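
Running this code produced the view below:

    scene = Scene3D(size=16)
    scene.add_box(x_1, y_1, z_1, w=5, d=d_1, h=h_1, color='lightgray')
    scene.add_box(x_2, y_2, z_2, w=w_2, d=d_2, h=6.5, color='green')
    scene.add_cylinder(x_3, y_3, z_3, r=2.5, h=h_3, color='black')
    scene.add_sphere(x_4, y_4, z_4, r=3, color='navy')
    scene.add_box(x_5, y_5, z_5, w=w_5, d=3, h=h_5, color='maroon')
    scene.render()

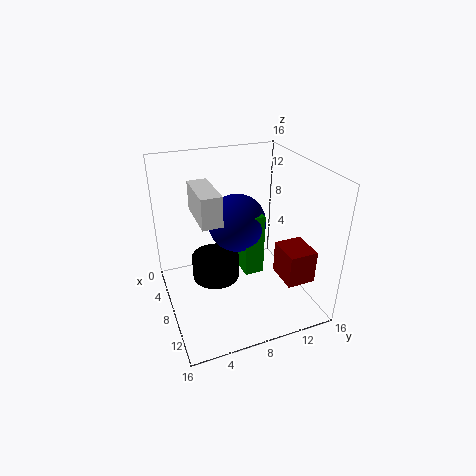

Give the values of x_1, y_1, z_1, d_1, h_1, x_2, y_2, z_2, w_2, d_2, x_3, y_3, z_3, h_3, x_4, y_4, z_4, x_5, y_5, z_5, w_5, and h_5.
x_1 = 7; y_1 = 3; z_1 = 12; d_1 = 2; h_1 = 3; x_2 = 9; y_2 = 7.5; z_2 = 5.5; w_2 = 2.5; d_2 = 2; x_3 = 9; y_3 = 5; z_3 = 4.5; h_3 = 2.5; x_4 = 9; y_4 = 7.5; z_4 = 10.5; x_5 = 11; y_5 = 11; z_5 = 5; w_5 = 3.5; h_5 = 3.5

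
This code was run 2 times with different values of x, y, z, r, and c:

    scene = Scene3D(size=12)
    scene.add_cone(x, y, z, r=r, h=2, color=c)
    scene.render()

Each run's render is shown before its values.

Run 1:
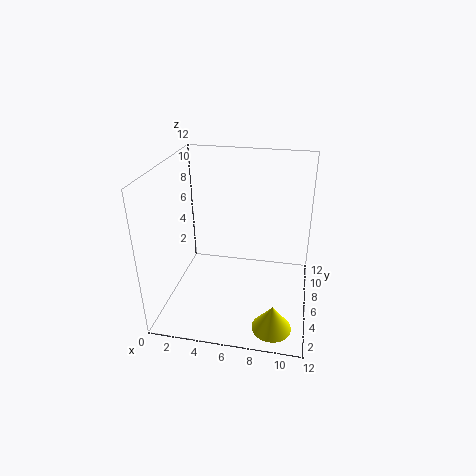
x = 9.5, y = 1.5, z = 1, r = 1.5, c = 'yellow'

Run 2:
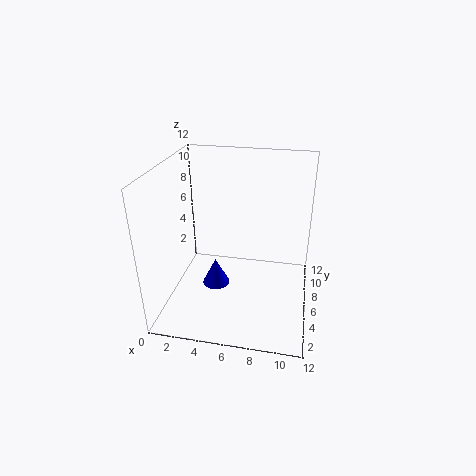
x = 5, y = 2.5, z = 4, r = 1, c = 'blue'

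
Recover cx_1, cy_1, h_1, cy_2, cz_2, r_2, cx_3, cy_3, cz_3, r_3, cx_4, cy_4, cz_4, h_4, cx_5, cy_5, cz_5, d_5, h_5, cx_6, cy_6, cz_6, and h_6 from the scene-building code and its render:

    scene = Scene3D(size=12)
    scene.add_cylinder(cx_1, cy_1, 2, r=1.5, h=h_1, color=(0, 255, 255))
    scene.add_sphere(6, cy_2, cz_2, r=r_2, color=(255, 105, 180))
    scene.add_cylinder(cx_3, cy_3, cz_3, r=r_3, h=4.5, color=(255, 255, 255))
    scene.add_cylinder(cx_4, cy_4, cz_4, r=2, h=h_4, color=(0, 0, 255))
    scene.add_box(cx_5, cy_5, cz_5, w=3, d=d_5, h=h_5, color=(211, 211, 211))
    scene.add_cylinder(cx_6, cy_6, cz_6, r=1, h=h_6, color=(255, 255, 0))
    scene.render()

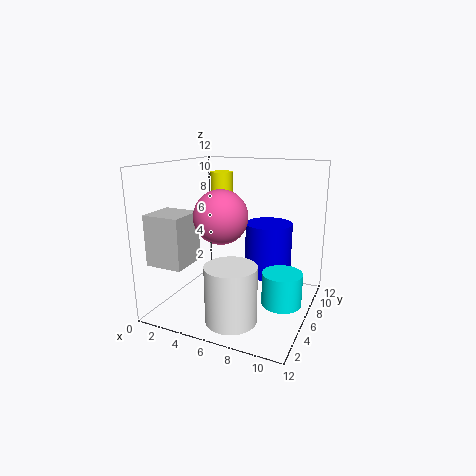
cx_1 = 10.5; cy_1 = 4; h_1 = 2.5; cy_2 = 3; cz_2 = 8.5; r_2 = 2; cx_3 = 7; cy_3 = 2.5; cz_3 = 0.5; r_3 = 2; cx_4 = 8; cy_4 = 8; cz_4 = 2.5; h_4 = 4.5; cx_5 = 0.5; cy_5 = 1; cz_5 = 4.5; d_5 = 3; h_5 = 4; cx_6 = 3; cy_6 = 9; cz_6 = 7; h_6 = 4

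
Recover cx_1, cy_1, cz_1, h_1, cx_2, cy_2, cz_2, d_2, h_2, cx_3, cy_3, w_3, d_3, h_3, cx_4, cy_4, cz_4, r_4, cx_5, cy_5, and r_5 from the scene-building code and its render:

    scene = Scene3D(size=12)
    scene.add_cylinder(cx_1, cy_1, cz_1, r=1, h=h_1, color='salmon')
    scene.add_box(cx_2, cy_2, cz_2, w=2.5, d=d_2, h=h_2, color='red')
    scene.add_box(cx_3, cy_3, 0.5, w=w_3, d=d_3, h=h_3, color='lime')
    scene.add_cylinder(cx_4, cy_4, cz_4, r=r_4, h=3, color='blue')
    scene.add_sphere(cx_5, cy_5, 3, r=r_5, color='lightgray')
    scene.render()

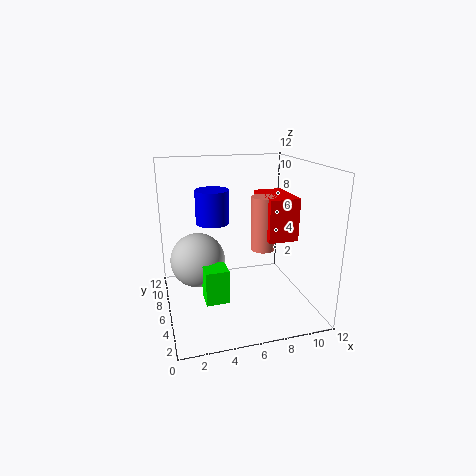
cx_1 = 8
cy_1 = 5.5
cz_1 = 5
h_1 = 4.5
cx_2 = 8
cy_2 = 4
cz_2 = 6
d_2 = 4
h_2 = 3.5
cx_3 = 3
cy_3 = 5
w_3 = 2
d_3 = 2
h_3 = 3
cx_4 = 4.5
cy_4 = 9
cz_4 = 6.5
r_4 = 1.5
cx_5 = 3
cy_5 = 9
r_5 = 2.5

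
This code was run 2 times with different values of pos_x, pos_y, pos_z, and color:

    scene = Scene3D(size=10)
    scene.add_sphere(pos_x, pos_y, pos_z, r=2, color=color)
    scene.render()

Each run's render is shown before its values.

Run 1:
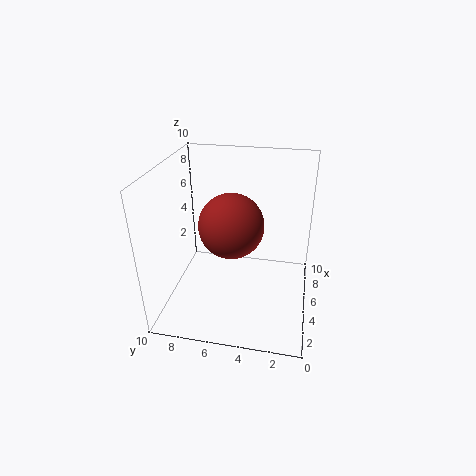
pos_x = 3
pos_y = 5
pos_z = 7
color = 'brown'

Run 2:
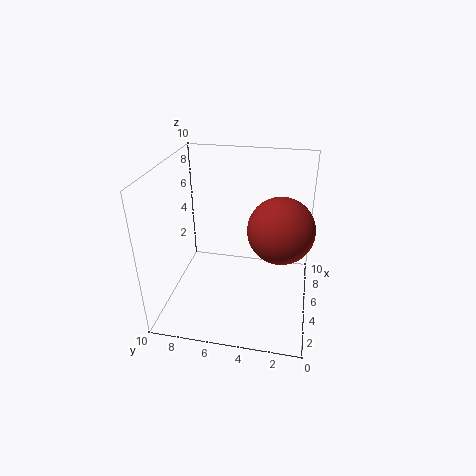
pos_x = 3
pos_y = 2
pos_z = 7
color = 'brown'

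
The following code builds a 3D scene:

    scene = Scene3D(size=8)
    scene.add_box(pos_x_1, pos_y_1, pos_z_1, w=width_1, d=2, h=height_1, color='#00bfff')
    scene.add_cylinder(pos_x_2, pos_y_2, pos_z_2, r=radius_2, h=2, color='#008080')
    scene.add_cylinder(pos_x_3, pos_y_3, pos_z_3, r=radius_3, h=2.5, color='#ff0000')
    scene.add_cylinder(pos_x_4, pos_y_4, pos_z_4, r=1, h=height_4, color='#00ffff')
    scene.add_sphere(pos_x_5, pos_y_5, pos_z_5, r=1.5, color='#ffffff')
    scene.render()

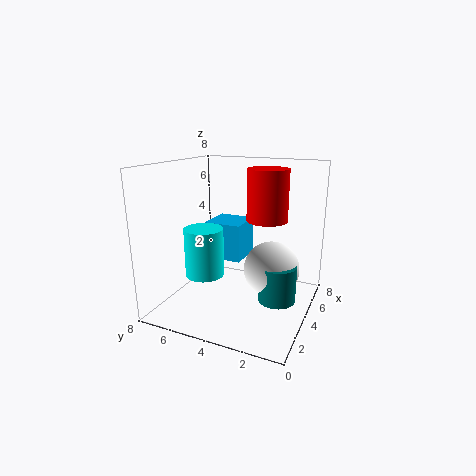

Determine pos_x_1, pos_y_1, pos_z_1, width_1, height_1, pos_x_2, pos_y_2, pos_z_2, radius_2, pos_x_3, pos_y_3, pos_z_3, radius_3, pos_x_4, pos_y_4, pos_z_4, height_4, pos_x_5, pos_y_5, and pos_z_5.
pos_x_1 = 3
pos_y_1 = 3.5
pos_z_1 = 3
width_1 = 2
height_1 = 2
pos_x_2 = 3.5
pos_y_2 = 1.5
pos_z_2 = 1
radius_2 = 1
pos_x_3 = 3
pos_y_3 = 2
pos_z_3 = 5.5
radius_3 = 1
pos_x_4 = 2
pos_y_4 = 5
pos_z_4 = 2.5
height_4 = 2.5
pos_x_5 = 4
pos_y_5 = 2
pos_z_5 = 2.5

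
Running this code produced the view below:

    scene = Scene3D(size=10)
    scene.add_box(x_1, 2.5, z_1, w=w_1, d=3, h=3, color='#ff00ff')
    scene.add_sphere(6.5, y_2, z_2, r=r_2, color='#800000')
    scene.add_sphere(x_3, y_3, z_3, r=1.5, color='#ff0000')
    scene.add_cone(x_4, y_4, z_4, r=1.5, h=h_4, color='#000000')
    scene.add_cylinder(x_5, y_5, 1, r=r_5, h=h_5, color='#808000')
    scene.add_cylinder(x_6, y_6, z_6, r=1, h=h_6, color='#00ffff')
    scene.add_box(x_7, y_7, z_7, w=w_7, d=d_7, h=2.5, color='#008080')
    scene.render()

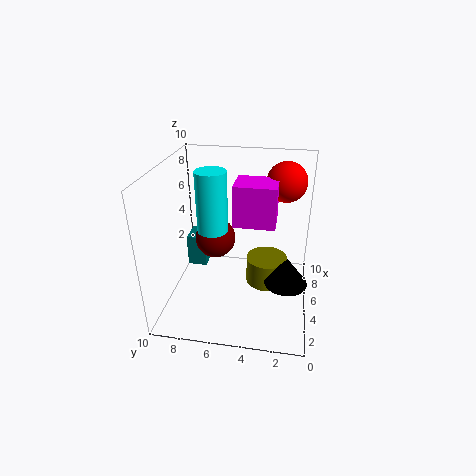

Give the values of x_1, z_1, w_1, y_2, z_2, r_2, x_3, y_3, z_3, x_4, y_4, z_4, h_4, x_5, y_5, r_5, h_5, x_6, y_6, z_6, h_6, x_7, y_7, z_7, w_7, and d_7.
x_1 = 5.5, z_1 = 5.5, w_1 = 2.5, y_2 = 7, z_2 = 4, r_2 = 1.5, x_3 = 8.5, y_3 = 2, z_3 = 8, x_4 = 4.5, y_4 = 1.5, z_4 = 2, h_4 = 2, x_5 = 6, y_5 = 3, r_5 = 1.5, h_5 = 2, x_6 = 4, y_6 = 6.5, z_6 = 6, h_6 = 4, x_7 = 7, y_7 = 8, z_7 = 1, w_7 = 2, d_7 = 1.5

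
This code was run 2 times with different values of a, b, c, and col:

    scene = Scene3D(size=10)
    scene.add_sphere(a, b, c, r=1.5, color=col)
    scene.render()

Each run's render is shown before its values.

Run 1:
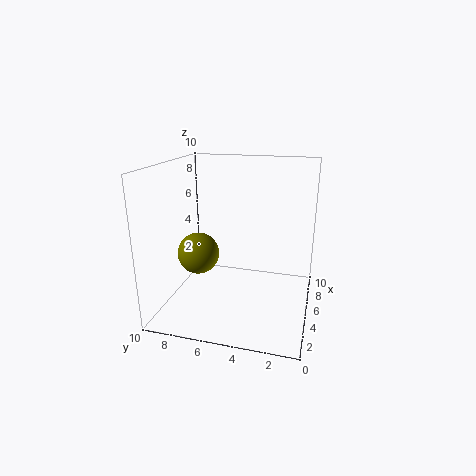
a = 5
b = 8
c = 3.5
col = 'olive'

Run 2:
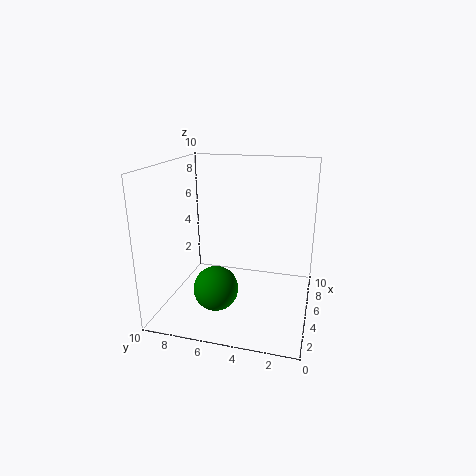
a = 3
b = 6
c = 2
col = 'green'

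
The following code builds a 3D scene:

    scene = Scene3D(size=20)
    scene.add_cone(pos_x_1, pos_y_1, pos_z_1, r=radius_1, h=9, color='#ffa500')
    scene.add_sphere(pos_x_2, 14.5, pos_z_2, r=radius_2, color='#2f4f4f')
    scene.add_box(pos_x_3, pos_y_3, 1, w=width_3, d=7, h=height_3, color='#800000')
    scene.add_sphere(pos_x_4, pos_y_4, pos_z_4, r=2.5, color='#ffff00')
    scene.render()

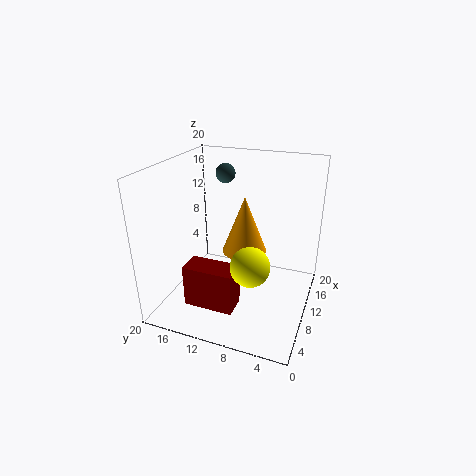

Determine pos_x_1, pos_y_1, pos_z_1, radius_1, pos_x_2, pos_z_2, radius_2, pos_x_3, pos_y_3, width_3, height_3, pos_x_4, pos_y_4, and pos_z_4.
pos_x_1 = 15.5; pos_y_1 = 11; pos_z_1 = 5; radius_1 = 3.5; pos_x_2 = 16.5; pos_z_2 = 17; radius_2 = 1.5; pos_x_3 = 4.5; pos_y_3 = 9; width_3 = 3.5; height_3 = 6; pos_x_4 = 5; pos_y_4 = 6.5; pos_z_4 = 9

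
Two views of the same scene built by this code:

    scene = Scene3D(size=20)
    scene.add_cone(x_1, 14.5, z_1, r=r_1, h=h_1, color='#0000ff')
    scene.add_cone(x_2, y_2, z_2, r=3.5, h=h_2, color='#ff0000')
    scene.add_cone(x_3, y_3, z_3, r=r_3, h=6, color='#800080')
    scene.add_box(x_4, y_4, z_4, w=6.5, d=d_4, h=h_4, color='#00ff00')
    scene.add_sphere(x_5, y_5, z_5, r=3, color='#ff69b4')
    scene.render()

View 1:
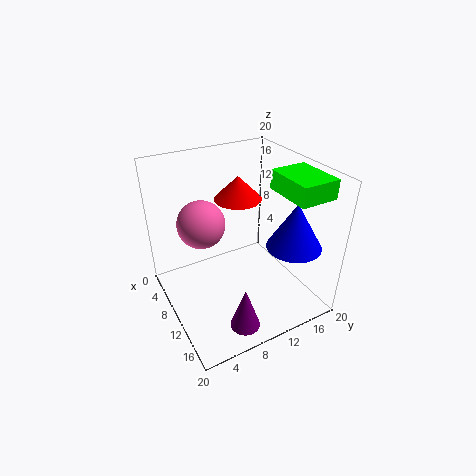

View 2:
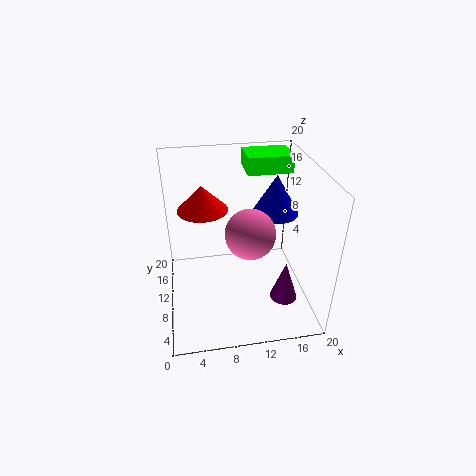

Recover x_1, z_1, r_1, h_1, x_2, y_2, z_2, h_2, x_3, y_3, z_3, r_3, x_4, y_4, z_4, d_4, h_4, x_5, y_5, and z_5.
x_1 = 16.5
z_1 = 11
r_1 = 3.5
h_1 = 6
x_2 = 5.5
y_2 = 12.5
z_2 = 13.5
h_2 = 3.5
x_3 = 16.5
y_3 = 7.5
z_3 = 0.5
r_3 = 2
x_4 = 12
y_4 = 13.5
z_4 = 17.5
d_4 = 5
h_4 = 2.5
x_5 = 10.5
y_5 = 4.5
z_5 = 14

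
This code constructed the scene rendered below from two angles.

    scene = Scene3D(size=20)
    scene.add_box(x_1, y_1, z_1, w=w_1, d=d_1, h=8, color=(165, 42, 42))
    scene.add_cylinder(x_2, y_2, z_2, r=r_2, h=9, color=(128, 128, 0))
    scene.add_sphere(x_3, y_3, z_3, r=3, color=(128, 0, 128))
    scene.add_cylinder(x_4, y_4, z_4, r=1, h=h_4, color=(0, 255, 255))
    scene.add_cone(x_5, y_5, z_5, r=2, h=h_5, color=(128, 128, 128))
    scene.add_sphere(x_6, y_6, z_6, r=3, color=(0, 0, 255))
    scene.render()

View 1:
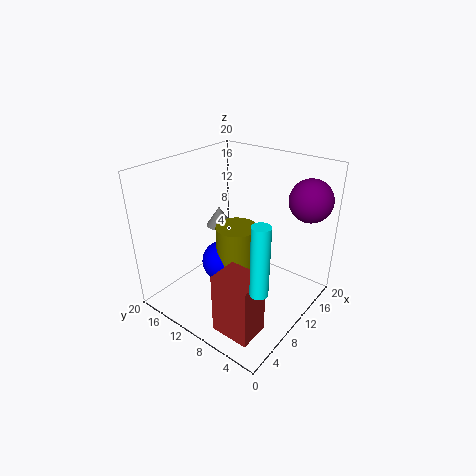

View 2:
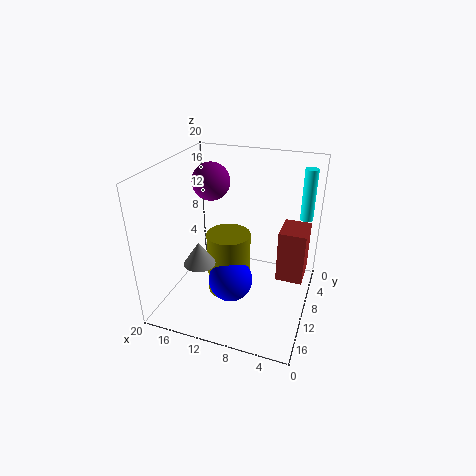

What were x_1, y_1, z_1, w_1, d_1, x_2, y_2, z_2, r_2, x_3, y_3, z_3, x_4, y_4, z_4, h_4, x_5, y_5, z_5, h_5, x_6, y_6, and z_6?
x_1 = 1, y_1 = 2, z_1 = 2, w_1 = 4, d_1 = 5, x_2 = 11, y_2 = 11, z_2 = 2, r_2 = 3, x_3 = 17, y_3 = 3, z_3 = 15, x_4 = 2, y_4 = 1, z_4 = 10, h_4 = 8, x_5 = 13, y_5 = 16, z_5 = 9, h_5 = 3, x_6 = 10, y_6 = 13, z_6 = 5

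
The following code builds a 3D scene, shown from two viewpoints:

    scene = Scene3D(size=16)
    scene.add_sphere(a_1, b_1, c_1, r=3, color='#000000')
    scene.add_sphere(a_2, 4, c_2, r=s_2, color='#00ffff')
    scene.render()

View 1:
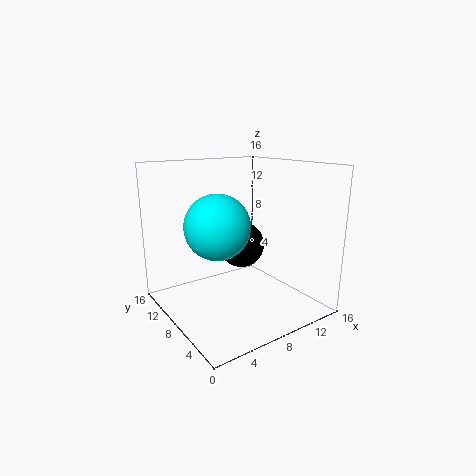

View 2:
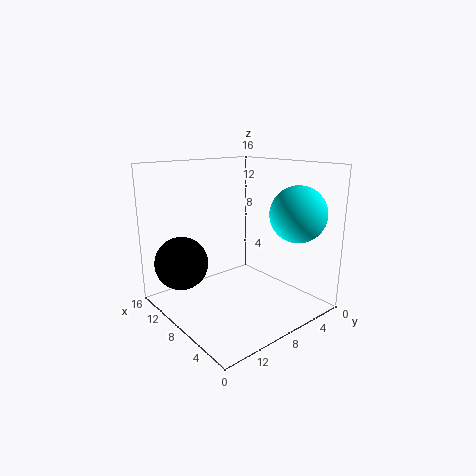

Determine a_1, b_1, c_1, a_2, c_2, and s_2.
a_1 = 12
b_1 = 13
c_1 = 5
a_2 = 3
c_2 = 11
s_2 = 3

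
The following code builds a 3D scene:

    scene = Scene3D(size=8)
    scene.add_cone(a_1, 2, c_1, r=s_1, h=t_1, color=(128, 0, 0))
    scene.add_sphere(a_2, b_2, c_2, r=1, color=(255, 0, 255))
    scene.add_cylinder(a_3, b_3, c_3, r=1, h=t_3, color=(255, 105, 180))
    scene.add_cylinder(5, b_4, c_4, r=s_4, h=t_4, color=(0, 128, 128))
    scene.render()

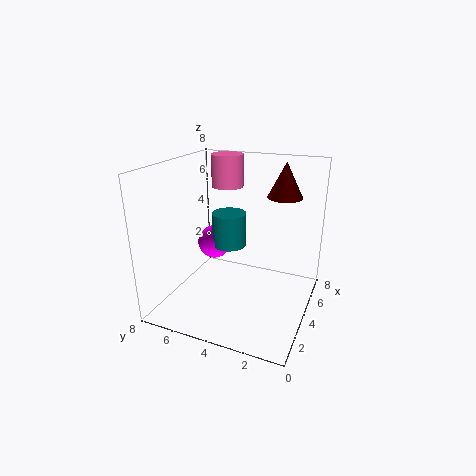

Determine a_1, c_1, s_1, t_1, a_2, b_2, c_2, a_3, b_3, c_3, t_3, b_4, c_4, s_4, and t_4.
a_1 = 6
c_1 = 6
s_1 = 1
t_1 = 2
a_2 = 5
b_2 = 6
c_2 = 3
a_3 = 7
b_3 = 6
c_3 = 6
t_3 = 2
b_4 = 5
c_4 = 3
s_4 = 1
t_4 = 2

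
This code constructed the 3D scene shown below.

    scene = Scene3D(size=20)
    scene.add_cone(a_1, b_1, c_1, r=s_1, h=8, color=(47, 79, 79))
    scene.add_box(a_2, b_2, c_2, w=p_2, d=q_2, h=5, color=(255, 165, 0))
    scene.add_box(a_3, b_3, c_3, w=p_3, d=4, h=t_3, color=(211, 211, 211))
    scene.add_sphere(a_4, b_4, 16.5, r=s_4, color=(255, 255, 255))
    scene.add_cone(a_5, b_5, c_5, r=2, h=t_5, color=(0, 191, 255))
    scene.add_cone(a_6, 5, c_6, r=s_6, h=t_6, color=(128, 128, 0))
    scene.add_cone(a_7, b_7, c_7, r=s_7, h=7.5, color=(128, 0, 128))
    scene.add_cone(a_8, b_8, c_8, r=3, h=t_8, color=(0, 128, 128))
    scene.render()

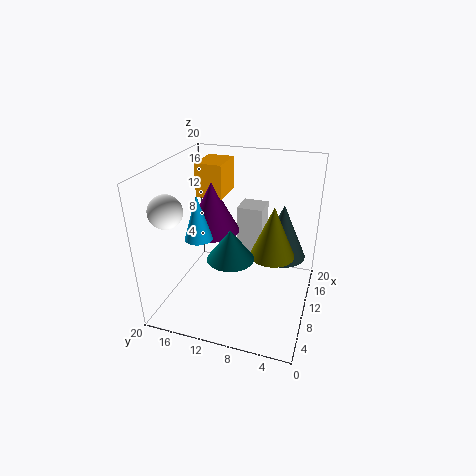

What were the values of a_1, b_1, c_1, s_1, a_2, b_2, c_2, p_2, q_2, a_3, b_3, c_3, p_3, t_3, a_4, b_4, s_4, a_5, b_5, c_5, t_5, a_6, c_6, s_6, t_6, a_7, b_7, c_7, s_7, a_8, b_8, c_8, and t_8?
a_1 = 14; b_1 = 4.5; c_1 = 6; s_1 = 3.5; a_2 = 13; b_2 = 13.5; c_2 = 14; p_2 = 5.5; q_2 = 4; a_3 = 15.5; b_3 = 8; c_3 = 3; p_3 = 4; t_3 = 9; a_4 = 2; b_4 = 16; s_4 = 2; a_5 = 9; b_5 = 15.5; c_5 = 9.5; t_5 = 6.5; a_6 = 9.5; c_6 = 8.5; s_6 = 3; t_6 = 7; a_7 = 13; b_7 = 15; c_7 = 9; s_7 = 4; a_8 = 5.5; b_8 = 9.5; c_8 = 9.5; t_8 = 4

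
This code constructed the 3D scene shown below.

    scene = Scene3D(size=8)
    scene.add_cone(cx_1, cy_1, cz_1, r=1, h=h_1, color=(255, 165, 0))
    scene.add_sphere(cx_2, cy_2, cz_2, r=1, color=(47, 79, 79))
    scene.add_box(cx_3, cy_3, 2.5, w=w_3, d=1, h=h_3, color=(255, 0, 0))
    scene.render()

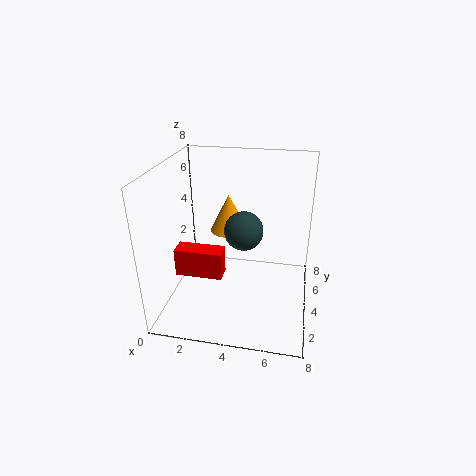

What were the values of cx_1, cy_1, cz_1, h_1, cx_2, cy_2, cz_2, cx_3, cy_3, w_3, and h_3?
cx_1 = 3.5; cy_1 = 4; cz_1 = 4.5; h_1 = 2; cx_2 = 4.5; cy_2 = 3; cz_2 = 5; cx_3 = 1; cy_3 = 2; w_3 = 2.5; h_3 = 1.5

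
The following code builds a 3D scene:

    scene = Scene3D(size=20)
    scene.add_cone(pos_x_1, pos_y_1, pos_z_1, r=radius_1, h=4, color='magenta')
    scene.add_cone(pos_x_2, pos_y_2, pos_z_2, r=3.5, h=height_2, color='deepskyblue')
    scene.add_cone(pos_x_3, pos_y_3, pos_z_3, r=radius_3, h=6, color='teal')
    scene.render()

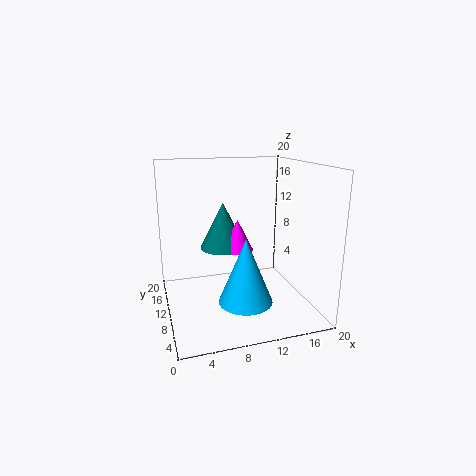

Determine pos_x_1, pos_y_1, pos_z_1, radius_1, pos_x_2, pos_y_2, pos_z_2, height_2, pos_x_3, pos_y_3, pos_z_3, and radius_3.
pos_x_1 = 9, pos_y_1 = 7, pos_z_1 = 9.5, radius_1 = 2, pos_x_2 = 9.5, pos_y_2 = 5, pos_z_2 = 3, height_2 = 8.5, pos_x_3 = 7.5, pos_y_3 = 8.5, pos_z_3 = 9.5, radius_3 = 3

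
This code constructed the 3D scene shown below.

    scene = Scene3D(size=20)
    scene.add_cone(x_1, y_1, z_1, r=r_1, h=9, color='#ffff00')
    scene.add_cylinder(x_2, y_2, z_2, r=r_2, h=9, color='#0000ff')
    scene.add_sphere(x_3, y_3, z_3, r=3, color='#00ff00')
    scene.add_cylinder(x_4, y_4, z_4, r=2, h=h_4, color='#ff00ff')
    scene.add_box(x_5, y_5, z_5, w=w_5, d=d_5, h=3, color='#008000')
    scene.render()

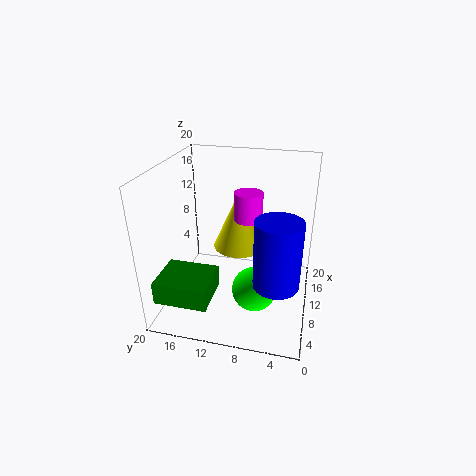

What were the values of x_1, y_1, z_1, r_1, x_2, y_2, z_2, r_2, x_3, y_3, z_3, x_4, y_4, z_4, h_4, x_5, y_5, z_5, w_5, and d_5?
x_1 = 15; y_1 = 11; z_1 = 6; r_1 = 4; x_2 = 6; y_2 = 4; z_2 = 6; r_2 = 3; x_3 = 7; y_3 = 7; z_3 = 4; x_4 = 12; y_4 = 9; z_4 = 12; h_4 = 4; x_5 = 1; y_5 = 12; z_5 = 4; w_5 = 6; d_5 = 7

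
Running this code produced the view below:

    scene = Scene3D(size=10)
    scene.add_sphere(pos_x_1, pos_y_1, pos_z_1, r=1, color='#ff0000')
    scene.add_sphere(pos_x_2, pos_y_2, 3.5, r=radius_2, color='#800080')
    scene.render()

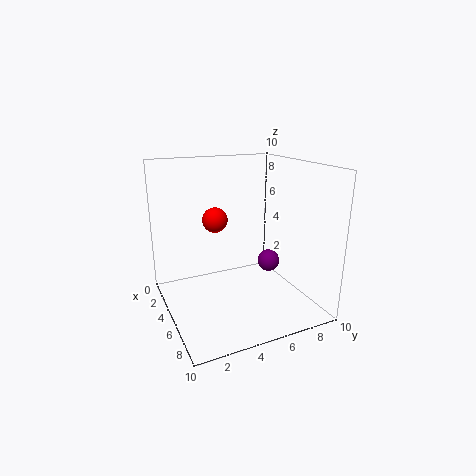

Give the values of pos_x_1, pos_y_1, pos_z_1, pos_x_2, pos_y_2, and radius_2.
pos_x_1 = 1.25, pos_y_1 = 4.75, pos_z_1 = 5.25, pos_x_2 = 6.25, pos_y_2 = 6.75, radius_2 = 0.75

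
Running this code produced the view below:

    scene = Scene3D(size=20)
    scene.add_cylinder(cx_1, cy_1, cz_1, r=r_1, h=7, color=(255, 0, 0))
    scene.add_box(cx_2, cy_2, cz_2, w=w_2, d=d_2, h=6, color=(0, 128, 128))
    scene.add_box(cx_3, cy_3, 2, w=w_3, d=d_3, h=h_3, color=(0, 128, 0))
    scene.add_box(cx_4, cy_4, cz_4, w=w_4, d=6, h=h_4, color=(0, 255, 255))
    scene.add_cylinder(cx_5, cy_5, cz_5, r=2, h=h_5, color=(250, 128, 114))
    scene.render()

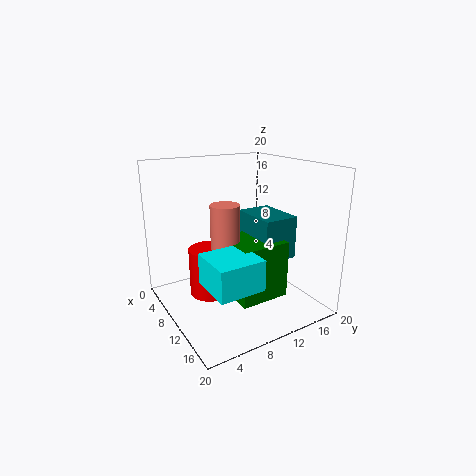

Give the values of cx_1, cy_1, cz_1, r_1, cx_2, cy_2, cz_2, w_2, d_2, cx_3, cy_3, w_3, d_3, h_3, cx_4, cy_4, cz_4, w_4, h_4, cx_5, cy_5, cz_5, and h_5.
cx_1 = 7, cy_1 = 7, cz_1 = 1, r_1 = 3, cx_2 = 7, cy_2 = 12, cz_2 = 7, w_2 = 7, d_2 = 5, cx_3 = 8, cy_3 = 8, w_3 = 7, d_3 = 7, h_3 = 8, cx_4 = 12, cy_4 = 3, cz_4 = 6, w_4 = 6, h_4 = 4, cx_5 = 10, cy_5 = 8, cz_5 = 9, h_5 = 6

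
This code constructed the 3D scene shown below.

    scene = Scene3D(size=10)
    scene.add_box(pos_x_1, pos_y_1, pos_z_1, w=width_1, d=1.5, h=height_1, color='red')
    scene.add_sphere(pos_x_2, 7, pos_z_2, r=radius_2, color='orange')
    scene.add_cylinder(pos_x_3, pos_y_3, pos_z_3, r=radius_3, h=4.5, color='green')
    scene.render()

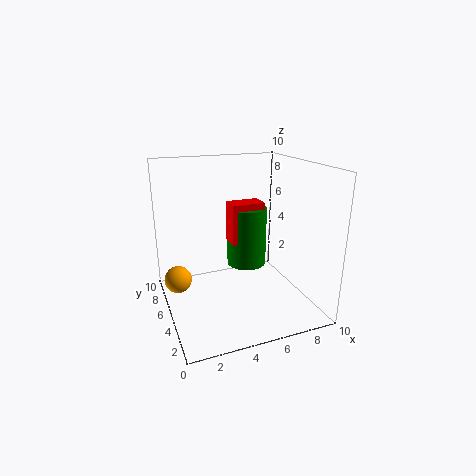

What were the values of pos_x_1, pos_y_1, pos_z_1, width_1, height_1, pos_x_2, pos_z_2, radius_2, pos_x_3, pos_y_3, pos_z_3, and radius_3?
pos_x_1 = 5, pos_y_1 = 6, pos_z_1 = 4, width_1 = 2.5, height_1 = 3, pos_x_2 = 1, pos_z_2 = 1.5, radius_2 = 1, pos_x_3 = 6.5, pos_y_3 = 7, pos_z_3 = 2, radius_3 = 1.5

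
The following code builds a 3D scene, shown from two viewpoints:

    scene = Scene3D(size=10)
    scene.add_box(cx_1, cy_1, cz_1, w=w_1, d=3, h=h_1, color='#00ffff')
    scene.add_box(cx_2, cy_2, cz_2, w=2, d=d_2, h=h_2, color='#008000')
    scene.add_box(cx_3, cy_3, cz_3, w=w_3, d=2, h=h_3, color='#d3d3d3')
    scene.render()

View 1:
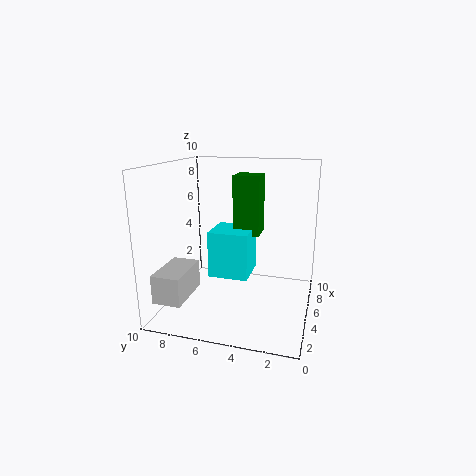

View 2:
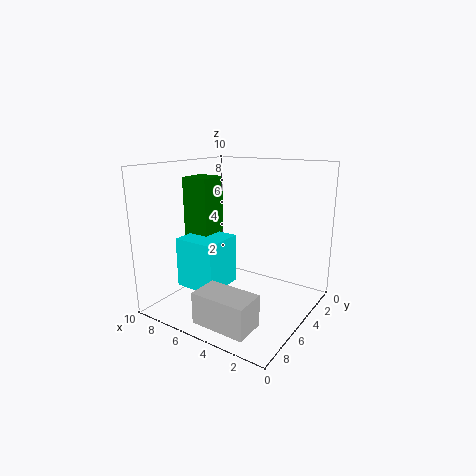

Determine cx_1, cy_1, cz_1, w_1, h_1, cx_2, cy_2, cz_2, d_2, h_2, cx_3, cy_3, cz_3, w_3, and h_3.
cx_1 = 5.5, cy_1 = 4.5, cz_1 = 1.5, w_1 = 3, h_1 = 3.5, cx_2 = 7, cy_2 = 4, cz_2 = 4.5, d_2 = 2, h_2 = 4.5, cx_3 = 1.5, cy_3 = 8, cz_3 = 1, w_3 = 3.5, h_3 = 2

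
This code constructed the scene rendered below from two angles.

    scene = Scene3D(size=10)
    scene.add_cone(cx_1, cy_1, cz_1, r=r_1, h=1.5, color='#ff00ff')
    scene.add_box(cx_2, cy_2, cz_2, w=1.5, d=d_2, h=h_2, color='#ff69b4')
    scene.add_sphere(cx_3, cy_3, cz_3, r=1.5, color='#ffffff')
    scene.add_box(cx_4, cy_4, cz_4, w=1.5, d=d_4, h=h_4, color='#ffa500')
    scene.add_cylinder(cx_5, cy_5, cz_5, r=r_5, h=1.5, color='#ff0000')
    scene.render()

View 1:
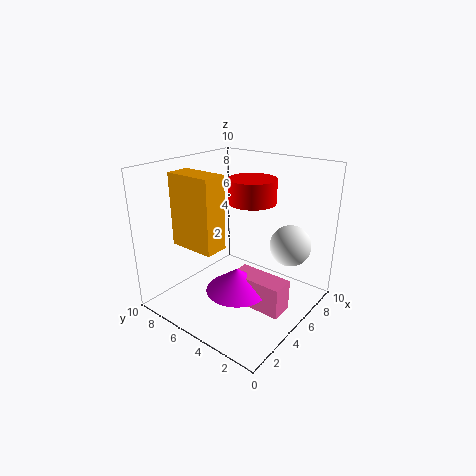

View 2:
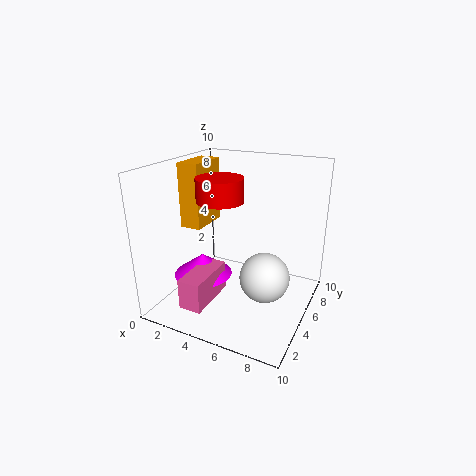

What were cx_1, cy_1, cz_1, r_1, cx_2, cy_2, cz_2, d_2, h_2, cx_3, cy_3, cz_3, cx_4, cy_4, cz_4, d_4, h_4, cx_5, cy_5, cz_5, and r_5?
cx_1 = 3
cy_1 = 3.5
cz_1 = 2.5
r_1 = 2
cx_2 = 3
cy_2 = 0.5
cz_2 = 1.5
d_2 = 3.5
h_2 = 2
cx_3 = 8
cy_3 = 2.5
cz_3 = 4
cx_4 = 1
cy_4 = 4
cz_4 = 5.5
d_4 = 3
h_4 = 4.5
cx_5 = 4.5
cy_5 = 3.5
cz_5 = 8
r_5 = 1.5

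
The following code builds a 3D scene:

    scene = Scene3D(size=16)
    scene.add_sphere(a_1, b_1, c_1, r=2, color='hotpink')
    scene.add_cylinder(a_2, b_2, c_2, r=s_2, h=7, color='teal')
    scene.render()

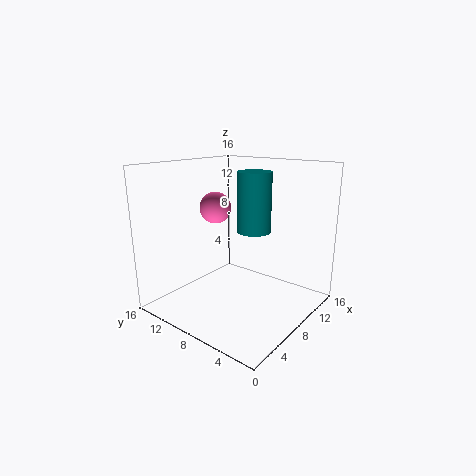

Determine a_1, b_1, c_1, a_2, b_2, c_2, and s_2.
a_1 = 11, b_1 = 14, c_1 = 10, a_2 = 11, b_2 = 8, c_2 = 8, s_2 = 2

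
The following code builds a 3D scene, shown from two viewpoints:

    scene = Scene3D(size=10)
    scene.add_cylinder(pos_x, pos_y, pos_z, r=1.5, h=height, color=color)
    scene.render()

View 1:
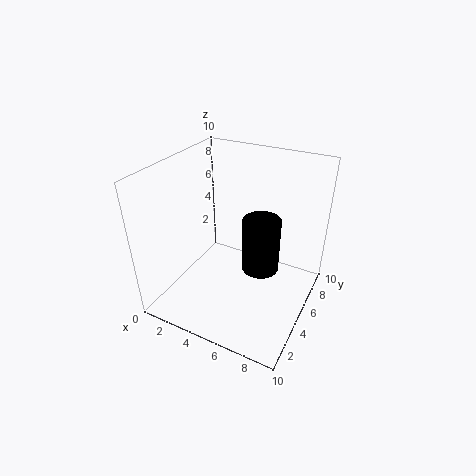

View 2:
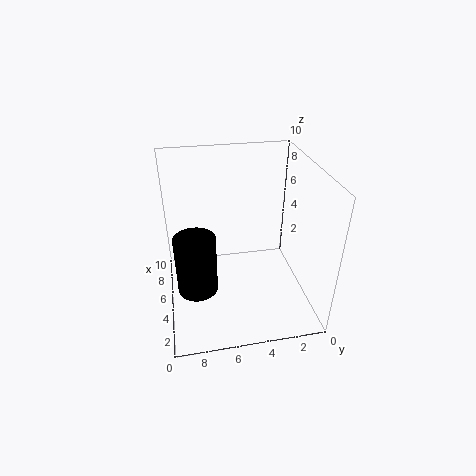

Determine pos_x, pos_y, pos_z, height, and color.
pos_x = 5.5
pos_y = 8
pos_z = 0.5
height = 4.5
color = 'black'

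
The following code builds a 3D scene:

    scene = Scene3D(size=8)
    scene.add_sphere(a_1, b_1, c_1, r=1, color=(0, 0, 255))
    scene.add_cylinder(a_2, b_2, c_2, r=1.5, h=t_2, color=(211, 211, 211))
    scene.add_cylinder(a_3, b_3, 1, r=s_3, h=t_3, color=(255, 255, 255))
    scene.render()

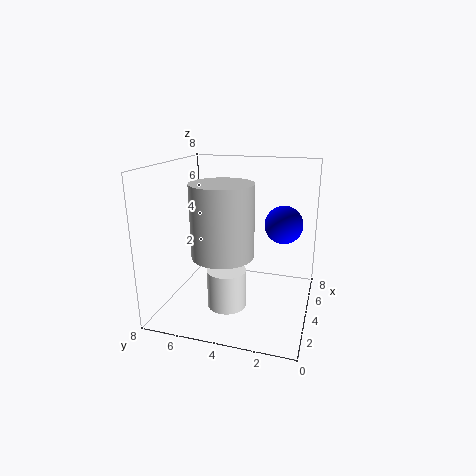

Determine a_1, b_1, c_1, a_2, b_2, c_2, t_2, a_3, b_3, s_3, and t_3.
a_1 = 4
b_1 = 1.5
c_1 = 5
a_2 = 1.5
b_2 = 4
c_2 = 4
t_2 = 3.5
a_3 = 2
b_3 = 4
s_3 = 1
t_3 = 2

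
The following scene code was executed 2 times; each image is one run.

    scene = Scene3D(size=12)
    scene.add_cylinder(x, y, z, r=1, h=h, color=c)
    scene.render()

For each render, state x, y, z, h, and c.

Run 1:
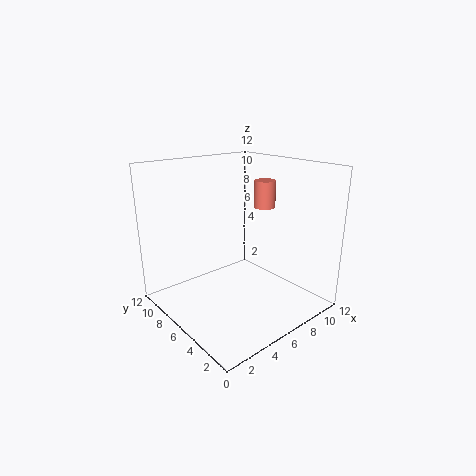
x = 10.5; y = 7.5; z = 7.5; h = 2.5; c = 'salmon'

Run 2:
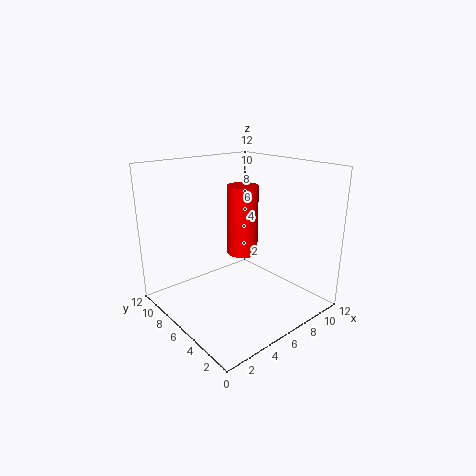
x = 3; y = 2; z = 7; h = 4.5; c = 'red'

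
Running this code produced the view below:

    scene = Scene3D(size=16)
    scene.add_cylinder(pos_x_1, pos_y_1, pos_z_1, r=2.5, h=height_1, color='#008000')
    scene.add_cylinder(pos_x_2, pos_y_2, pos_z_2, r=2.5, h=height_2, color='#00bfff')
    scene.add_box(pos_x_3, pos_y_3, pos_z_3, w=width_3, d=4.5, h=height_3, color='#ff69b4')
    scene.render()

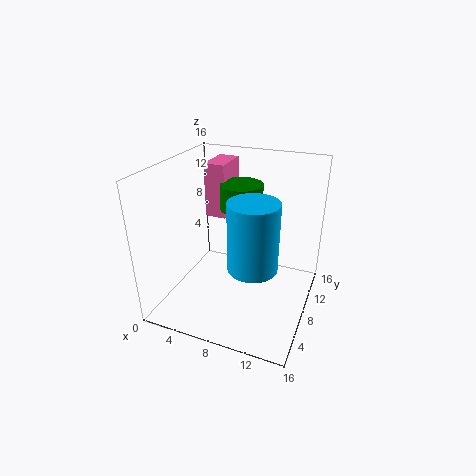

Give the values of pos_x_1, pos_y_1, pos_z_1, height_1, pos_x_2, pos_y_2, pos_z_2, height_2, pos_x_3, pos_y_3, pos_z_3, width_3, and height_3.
pos_x_1 = 7, pos_y_1 = 11.5, pos_z_1 = 10, height_1 = 3, pos_x_2 = 11, pos_y_2 = 4.5, pos_z_2 = 7, height_2 = 7, pos_x_3 = 2.5, pos_y_3 = 11, pos_z_3 = 8.5, width_3 = 2.5, height_3 = 6.5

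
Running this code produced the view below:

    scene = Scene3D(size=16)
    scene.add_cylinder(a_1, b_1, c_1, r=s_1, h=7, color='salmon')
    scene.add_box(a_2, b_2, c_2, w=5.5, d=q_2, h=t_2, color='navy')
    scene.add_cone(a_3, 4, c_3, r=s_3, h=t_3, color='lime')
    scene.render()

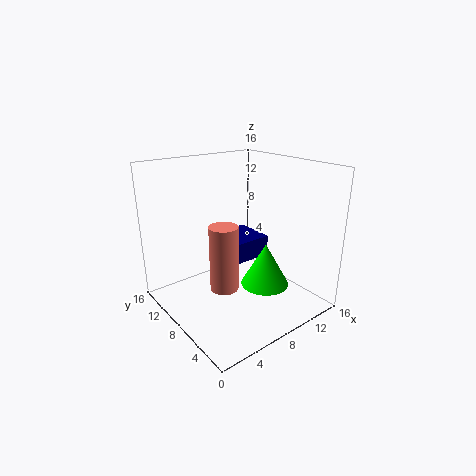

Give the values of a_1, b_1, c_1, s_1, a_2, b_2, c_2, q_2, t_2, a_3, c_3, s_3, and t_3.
a_1 = 5
b_1 = 6.5
c_1 = 3.5
s_1 = 1.5
a_2 = 8
b_2 = 9
c_2 = 4
q_2 = 5
t_2 = 2.5
a_3 = 8.5
c_3 = 4
s_3 = 2.5
t_3 = 4.5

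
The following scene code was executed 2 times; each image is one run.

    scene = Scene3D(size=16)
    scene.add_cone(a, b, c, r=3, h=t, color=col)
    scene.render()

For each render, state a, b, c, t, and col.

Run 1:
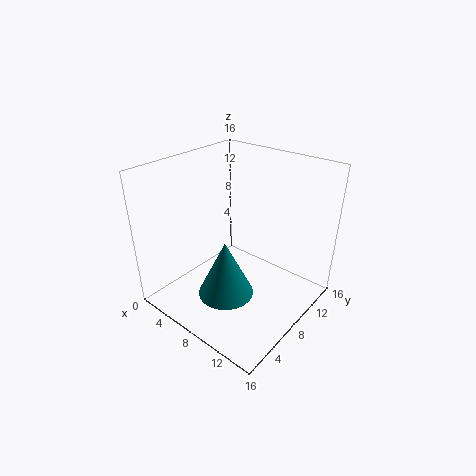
a = 8.75
b = 5
c = 2.75
t = 6.25
col = 'teal'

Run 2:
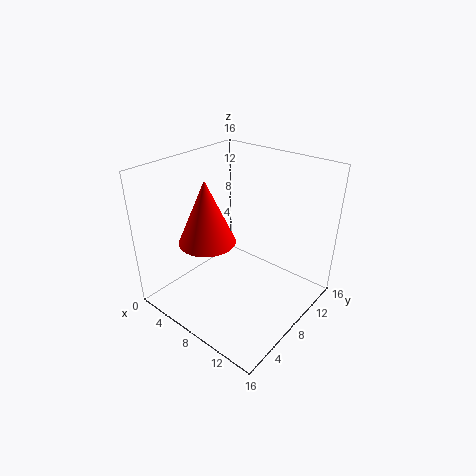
a = 6.5
b = 4.75
c = 8.5
t = 6.75
col = 'red'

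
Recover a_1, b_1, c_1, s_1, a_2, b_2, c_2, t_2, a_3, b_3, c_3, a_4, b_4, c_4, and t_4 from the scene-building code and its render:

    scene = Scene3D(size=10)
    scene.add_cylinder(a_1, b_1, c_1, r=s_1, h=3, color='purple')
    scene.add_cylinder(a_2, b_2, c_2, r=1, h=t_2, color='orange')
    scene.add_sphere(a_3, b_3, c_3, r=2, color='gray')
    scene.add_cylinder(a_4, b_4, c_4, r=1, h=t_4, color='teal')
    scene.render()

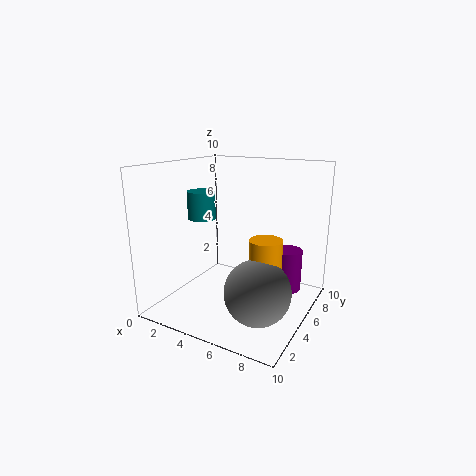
a_1 = 8
b_1 = 7
c_1 = 1
s_1 = 1
a_2 = 8
b_2 = 3
c_2 = 2
t_2 = 4
a_3 = 8
b_3 = 2
c_3 = 3
a_4 = 2
b_4 = 5
c_4 = 6
t_4 = 2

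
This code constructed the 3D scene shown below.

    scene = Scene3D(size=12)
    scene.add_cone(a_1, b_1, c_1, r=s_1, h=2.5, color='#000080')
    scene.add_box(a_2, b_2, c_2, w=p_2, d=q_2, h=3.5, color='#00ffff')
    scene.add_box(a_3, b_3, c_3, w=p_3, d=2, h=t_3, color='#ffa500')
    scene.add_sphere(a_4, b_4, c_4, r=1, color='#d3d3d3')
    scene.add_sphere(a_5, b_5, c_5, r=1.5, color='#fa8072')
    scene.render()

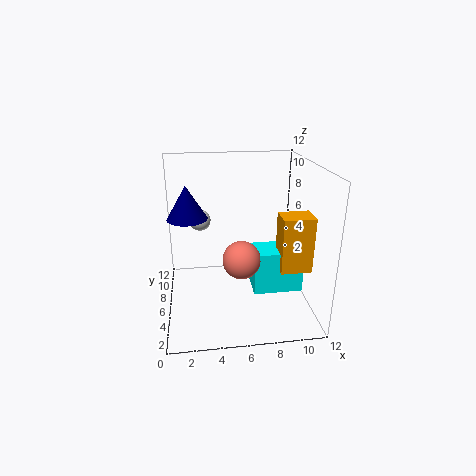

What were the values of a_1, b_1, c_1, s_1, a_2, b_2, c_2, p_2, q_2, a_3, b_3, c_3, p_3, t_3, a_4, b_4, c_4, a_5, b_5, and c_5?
a_1 = 2, b_1 = 4.5, c_1 = 8.5, s_1 = 1.5, a_2 = 7, b_2 = 3.5, c_2 = 2, p_2 = 4, q_2 = 2.5, a_3 = 9, b_3 = 3, c_3 = 4, p_3 = 2.5, t_3 = 4.5, a_4 = 3, b_4 = 10.5, c_4 = 6, a_5 = 6, b_5 = 4, c_5 = 5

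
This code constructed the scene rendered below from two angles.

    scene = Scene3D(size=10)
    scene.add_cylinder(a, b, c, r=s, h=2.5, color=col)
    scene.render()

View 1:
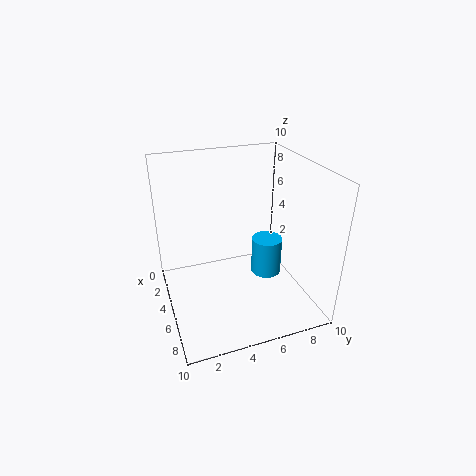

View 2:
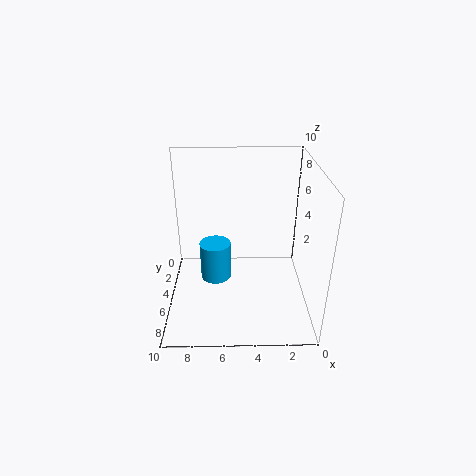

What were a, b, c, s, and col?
a = 6.5, b = 6.5, c = 3, s = 1, col = 'deepskyblue'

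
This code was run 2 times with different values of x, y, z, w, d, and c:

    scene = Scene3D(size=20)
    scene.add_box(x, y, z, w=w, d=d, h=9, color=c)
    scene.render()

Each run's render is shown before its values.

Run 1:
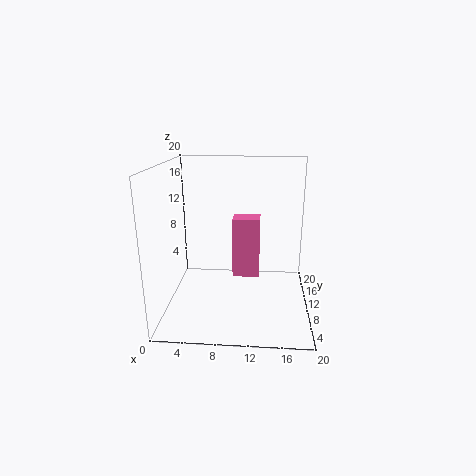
x = 9; y = 12; z = 3; w = 4; d = 3; c = 'hotpink'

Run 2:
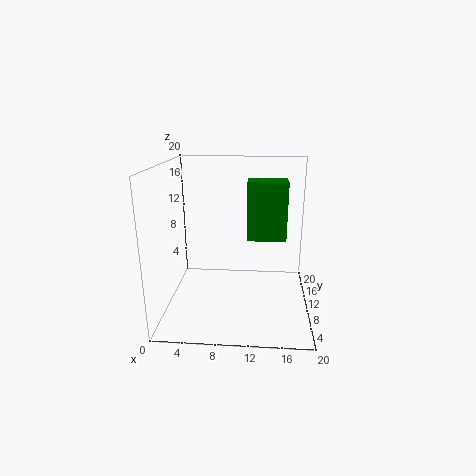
x = 11; y = 14; z = 8; w = 6; d = 4; c = 'green'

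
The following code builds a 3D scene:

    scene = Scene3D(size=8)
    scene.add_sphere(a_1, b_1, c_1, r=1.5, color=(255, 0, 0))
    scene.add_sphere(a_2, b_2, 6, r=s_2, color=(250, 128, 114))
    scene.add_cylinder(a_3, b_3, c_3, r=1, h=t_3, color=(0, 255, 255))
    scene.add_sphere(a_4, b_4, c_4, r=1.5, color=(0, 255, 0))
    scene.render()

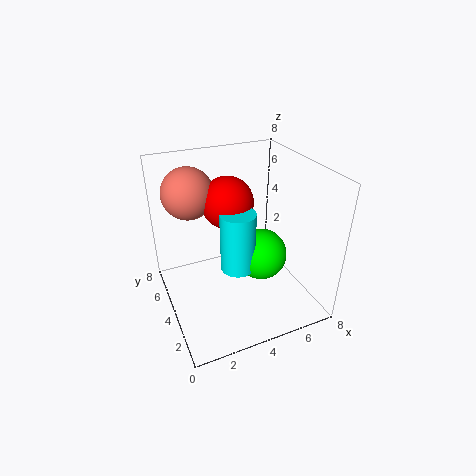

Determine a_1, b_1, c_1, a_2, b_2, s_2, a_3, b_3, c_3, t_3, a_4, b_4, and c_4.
a_1 = 4; b_1 = 5.5; c_1 = 5.5; a_2 = 2; b_2 = 6.5; s_2 = 1.5; a_3 = 4; b_3 = 4; c_3 = 2; t_3 = 3.5; a_4 = 5.5; b_4 = 4; c_4 = 2.5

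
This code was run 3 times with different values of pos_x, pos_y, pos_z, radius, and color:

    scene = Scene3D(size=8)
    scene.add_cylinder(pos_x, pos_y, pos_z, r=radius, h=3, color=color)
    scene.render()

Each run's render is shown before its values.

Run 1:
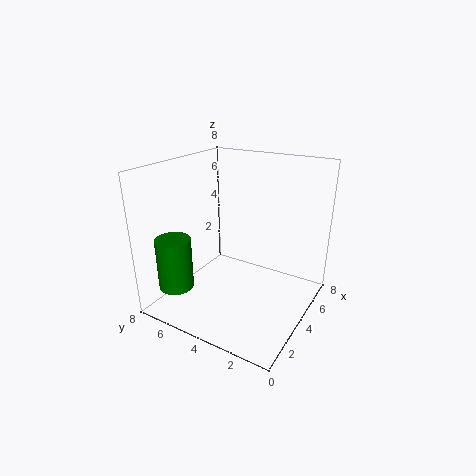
pos_x = 2
pos_y = 7
pos_z = 1
radius = 1
color = 'green'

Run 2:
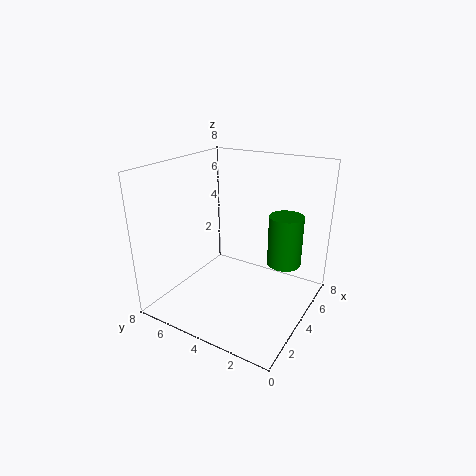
pos_x = 6
pos_y = 2
pos_z = 2
radius = 1
color = 'green'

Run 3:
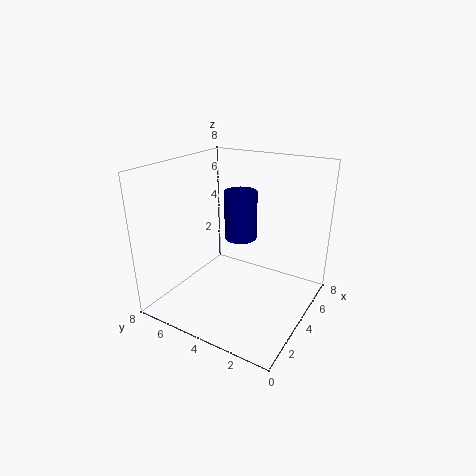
pos_x = 6
pos_y = 5
pos_z = 3
radius = 1
color = 'navy'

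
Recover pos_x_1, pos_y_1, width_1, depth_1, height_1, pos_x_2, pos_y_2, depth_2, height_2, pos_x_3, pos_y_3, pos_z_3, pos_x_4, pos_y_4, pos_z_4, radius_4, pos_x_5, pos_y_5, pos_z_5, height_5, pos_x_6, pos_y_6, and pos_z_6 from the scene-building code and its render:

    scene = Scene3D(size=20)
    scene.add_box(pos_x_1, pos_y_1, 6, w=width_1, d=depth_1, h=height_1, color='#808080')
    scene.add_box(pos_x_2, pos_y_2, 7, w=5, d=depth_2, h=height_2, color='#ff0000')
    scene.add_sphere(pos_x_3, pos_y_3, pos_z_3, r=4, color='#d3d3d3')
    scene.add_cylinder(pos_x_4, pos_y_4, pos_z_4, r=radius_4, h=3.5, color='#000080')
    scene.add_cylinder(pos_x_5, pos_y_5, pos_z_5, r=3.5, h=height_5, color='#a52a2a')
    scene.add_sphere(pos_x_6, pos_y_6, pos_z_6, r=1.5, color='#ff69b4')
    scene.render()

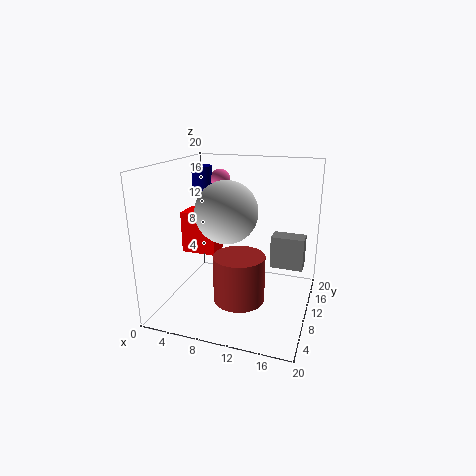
pos_x_1 = 14.5; pos_y_1 = 10.5; width_1 = 4.5; depth_1 = 2.5; height_1 = 4.5; pos_x_2 = 1.5; pos_y_2 = 9.5; depth_2 = 3.5; height_2 = 6; pos_x_3 = 9.5; pos_y_3 = 7; pos_z_3 = 14.5; pos_x_4 = 3; pos_y_4 = 14; pos_z_4 = 15.5; radius_4 = 1.5; pos_x_5 = 11; pos_y_5 = 7.5; pos_z_5 = 2; height_5 = 6.5; pos_x_6 = 5.5; pos_y_6 = 15; pos_z_6 = 17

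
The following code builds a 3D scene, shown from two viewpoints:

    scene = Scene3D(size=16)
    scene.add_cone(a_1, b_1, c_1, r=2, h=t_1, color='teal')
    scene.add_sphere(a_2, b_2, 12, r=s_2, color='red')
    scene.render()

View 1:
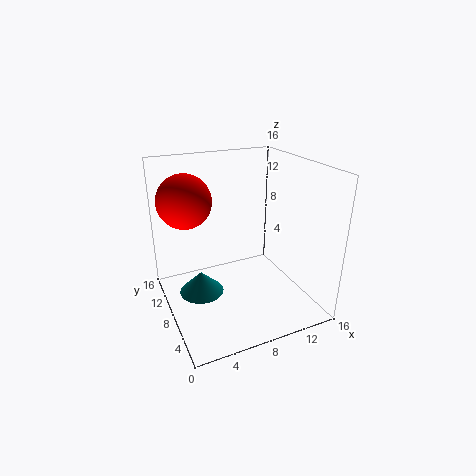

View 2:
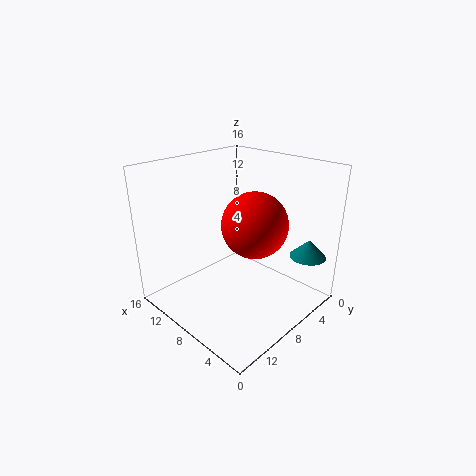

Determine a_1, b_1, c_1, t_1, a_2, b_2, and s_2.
a_1 = 2; b_1 = 3; c_1 = 6; t_1 = 2; a_2 = 3; b_2 = 11; s_2 = 3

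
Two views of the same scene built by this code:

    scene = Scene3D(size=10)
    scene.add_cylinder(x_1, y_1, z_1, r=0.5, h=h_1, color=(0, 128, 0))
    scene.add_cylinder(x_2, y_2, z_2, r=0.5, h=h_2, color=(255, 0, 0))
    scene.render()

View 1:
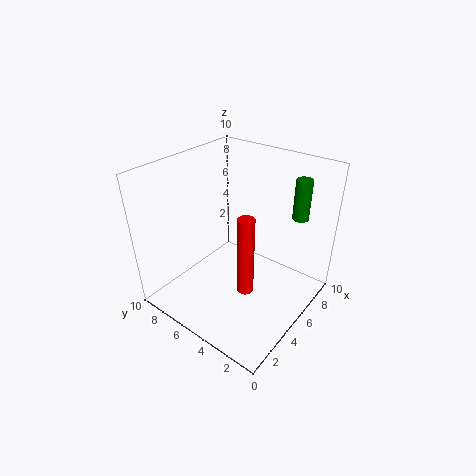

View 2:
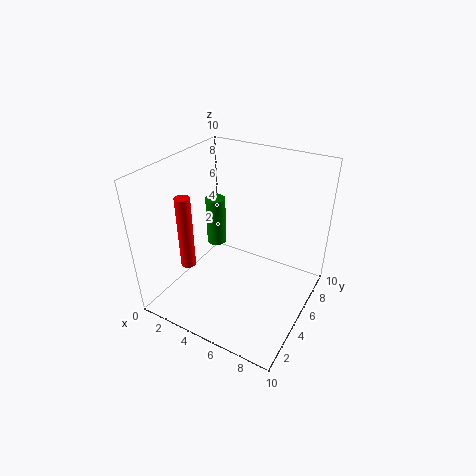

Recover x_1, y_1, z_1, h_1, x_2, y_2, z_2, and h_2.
x_1 = 6; y_1 = 1; z_1 = 7.5; h_1 = 2.5; x_2 = 2.5; y_2 = 2.5; z_2 = 3.5; h_2 = 5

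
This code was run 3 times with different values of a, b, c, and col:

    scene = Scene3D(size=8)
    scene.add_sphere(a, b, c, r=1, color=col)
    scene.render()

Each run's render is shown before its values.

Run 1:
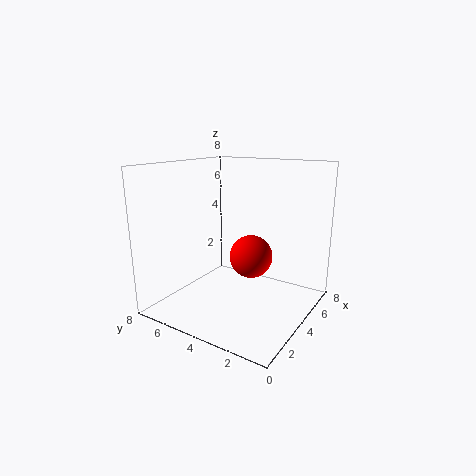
a = 2
b = 2
c = 4
col = 'red'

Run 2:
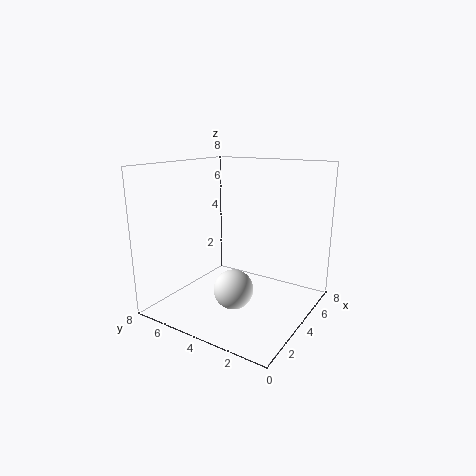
a = 2
b = 3
c = 2
col = 'white'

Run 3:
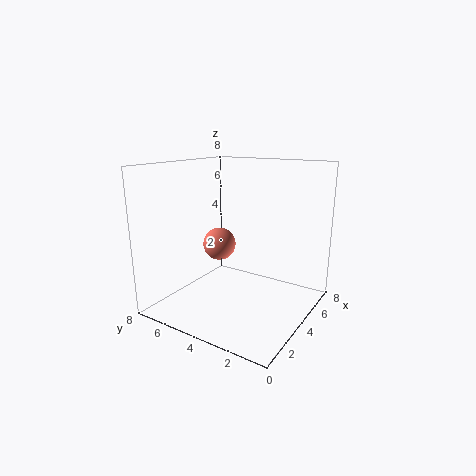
a = 5
b = 6
c = 3
col = 'salmon'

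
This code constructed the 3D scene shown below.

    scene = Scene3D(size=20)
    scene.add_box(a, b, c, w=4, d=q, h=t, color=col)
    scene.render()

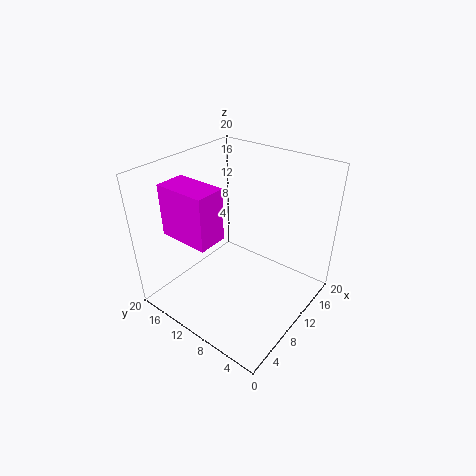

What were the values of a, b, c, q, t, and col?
a = 3
b = 10
c = 11.5
q = 7
t = 7
col = 'magenta'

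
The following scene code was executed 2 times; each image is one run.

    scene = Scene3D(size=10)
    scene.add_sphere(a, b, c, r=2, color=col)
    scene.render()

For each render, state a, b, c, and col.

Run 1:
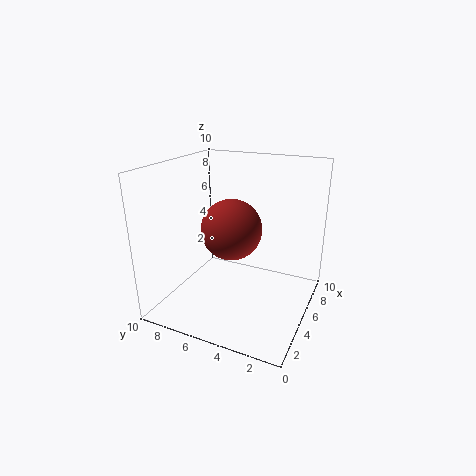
a = 4; b = 5; c = 6; col = 'brown'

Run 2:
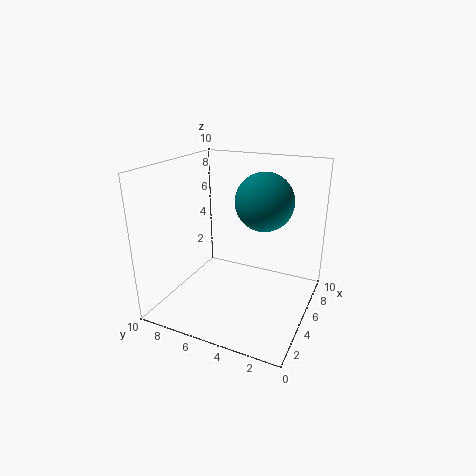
a = 6; b = 3.5; c = 7.5; col = 'teal'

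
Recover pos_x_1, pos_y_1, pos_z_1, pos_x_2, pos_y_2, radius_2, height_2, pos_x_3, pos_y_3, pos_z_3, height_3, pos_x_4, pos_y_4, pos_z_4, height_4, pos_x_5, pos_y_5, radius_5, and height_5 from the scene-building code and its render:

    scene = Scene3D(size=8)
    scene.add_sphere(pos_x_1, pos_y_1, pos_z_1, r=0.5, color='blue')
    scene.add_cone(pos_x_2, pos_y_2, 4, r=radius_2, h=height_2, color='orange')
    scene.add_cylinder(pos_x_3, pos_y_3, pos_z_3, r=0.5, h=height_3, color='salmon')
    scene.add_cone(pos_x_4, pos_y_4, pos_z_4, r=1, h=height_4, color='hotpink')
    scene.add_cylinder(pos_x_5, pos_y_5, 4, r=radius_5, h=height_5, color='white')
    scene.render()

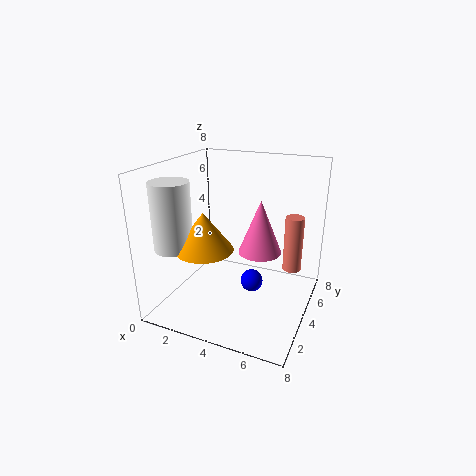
pos_x_1 = 6; pos_y_1 = 1; pos_z_1 = 3.5; pos_x_2 = 3; pos_y_2 = 2; radius_2 = 1.5; height_2 = 2; pos_x_3 = 7; pos_y_3 = 4.5; pos_z_3 = 2.5; height_3 = 3; pos_x_4 = 6; pos_y_4 = 2; pos_z_4 = 4.5; height_4 = 2.5; pos_x_5 = 1.5; pos_y_5 = 1.5; radius_5 = 1; height_5 = 3.5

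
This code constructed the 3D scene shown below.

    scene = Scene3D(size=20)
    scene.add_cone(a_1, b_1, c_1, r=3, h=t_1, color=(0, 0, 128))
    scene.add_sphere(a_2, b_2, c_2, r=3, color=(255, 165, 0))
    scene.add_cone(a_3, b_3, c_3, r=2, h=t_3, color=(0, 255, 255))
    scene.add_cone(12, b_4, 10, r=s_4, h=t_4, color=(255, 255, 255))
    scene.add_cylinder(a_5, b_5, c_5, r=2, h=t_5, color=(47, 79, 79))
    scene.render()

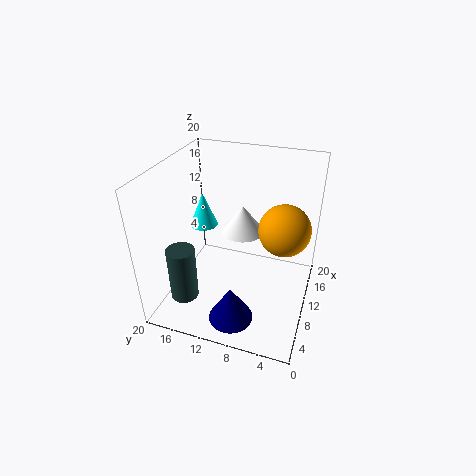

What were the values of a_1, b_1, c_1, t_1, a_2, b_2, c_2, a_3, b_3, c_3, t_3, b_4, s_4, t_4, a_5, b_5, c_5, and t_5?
a_1 = 4, b_1 = 9, c_1 = 1, t_1 = 5, a_2 = 6, b_2 = 3, c_2 = 15, a_3 = 12, b_3 = 16, c_3 = 10, t_3 = 5, b_4 = 10, s_4 = 3, t_4 = 4, a_5 = 6, b_5 = 17, c_5 = 1, t_5 = 8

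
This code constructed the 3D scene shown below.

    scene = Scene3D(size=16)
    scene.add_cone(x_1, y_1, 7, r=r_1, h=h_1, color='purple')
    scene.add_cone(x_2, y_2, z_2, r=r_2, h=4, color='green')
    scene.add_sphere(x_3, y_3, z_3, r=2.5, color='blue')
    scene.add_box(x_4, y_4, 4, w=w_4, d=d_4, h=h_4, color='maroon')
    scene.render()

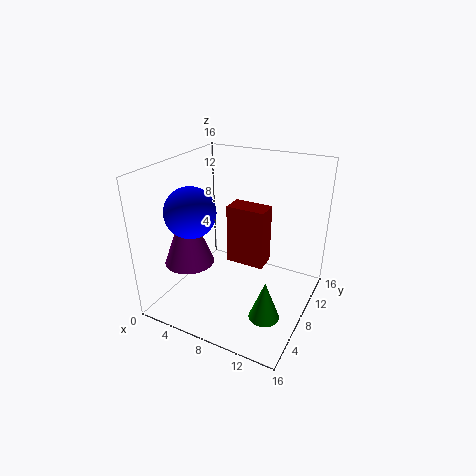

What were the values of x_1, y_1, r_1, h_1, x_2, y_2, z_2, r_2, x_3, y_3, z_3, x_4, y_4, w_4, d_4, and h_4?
x_1 = 5, y_1 = 3, r_1 = 2.5, h_1 = 6.5, x_2 = 13.5, y_2 = 3, z_2 = 3, r_2 = 1.5, x_3 = 5.5, y_3 = 3, z_3 = 12.5, x_4 = 6, y_4 = 9, w_4 = 4.5, d_4 = 2.5, h_4 = 7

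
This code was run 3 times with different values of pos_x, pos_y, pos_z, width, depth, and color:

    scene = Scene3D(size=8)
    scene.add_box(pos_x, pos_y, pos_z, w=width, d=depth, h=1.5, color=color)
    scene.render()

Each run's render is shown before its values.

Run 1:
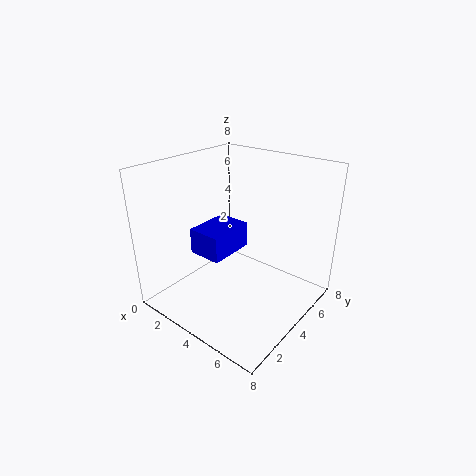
pos_x = 1.5
pos_y = 2.75
pos_z = 2.75
width = 2
depth = 2.75
color = 'blue'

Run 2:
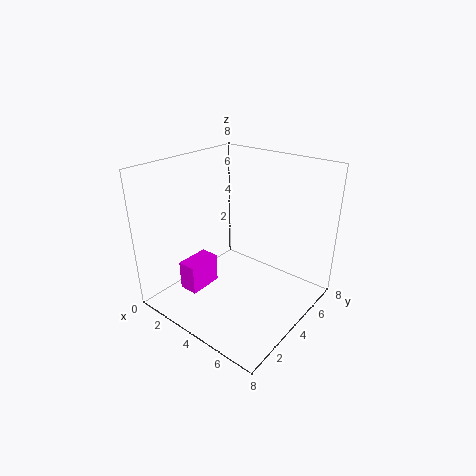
pos_x = 2.75
pos_y = 0.75
pos_z = 2
width = 1
depth = 1.75
color = 'magenta'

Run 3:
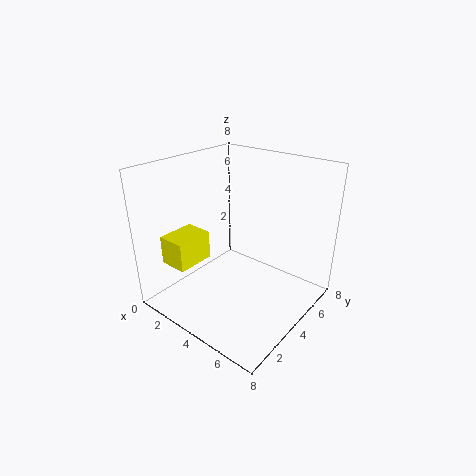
pos_x = 1.75
pos_y = 0.5
pos_z = 3.25
width = 1.5
depth = 2
color = 'yellow'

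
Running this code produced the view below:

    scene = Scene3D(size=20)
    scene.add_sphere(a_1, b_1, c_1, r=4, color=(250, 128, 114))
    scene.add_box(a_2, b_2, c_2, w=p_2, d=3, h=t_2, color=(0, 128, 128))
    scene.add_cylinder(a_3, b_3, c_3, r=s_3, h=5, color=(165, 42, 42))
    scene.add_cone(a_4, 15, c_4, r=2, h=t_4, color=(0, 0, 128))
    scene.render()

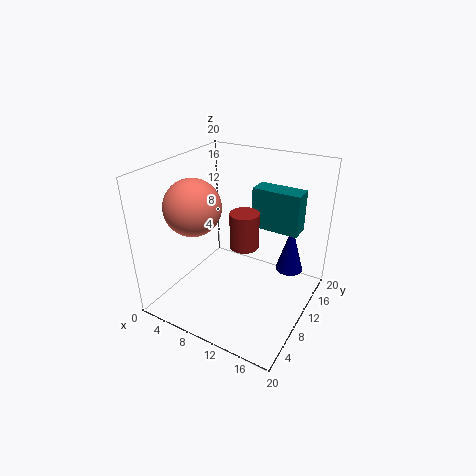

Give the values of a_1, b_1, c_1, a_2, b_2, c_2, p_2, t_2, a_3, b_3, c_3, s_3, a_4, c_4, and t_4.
a_1 = 4
b_1 = 8
c_1 = 14
a_2 = 10
b_2 = 14
c_2 = 10
p_2 = 7
t_2 = 6
a_3 = 11
b_3 = 10
c_3 = 9
s_3 = 2
a_4 = 16
c_4 = 4
t_4 = 7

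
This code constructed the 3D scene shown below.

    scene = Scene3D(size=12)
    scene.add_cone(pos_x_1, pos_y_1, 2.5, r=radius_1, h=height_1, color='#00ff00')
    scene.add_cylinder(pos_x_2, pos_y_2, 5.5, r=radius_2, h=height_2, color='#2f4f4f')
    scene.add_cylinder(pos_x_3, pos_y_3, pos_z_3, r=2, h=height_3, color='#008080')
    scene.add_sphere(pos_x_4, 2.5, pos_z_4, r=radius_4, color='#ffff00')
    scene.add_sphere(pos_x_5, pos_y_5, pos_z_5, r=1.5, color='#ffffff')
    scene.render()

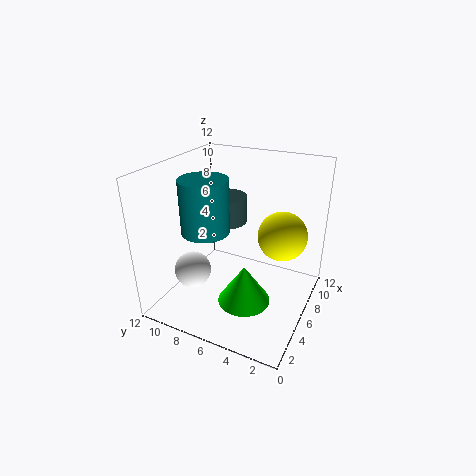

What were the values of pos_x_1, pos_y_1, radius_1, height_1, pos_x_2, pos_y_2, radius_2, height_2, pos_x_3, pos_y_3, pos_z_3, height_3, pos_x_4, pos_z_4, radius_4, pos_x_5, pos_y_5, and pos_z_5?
pos_x_1 = 3; pos_y_1 = 4; radius_1 = 2; height_1 = 3; pos_x_2 = 9.5; pos_y_2 = 9; radius_2 = 2; height_2 = 2.5; pos_x_3 = 5; pos_y_3 = 8.5; pos_z_3 = 6.5; height_3 = 4.5; pos_x_4 = 7; pos_z_4 = 6.5; radius_4 = 2; pos_x_5 = 3.5; pos_y_5 = 9; pos_z_5 = 3.5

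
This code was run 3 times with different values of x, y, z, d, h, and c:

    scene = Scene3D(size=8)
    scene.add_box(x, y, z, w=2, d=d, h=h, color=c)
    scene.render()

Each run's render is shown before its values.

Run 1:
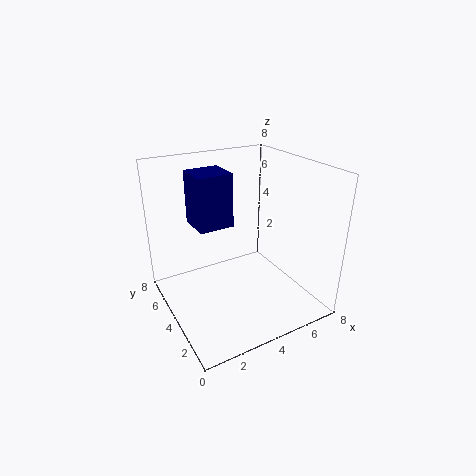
x = 2; y = 4.5; z = 4.5; d = 2; h = 3; c = 'navy'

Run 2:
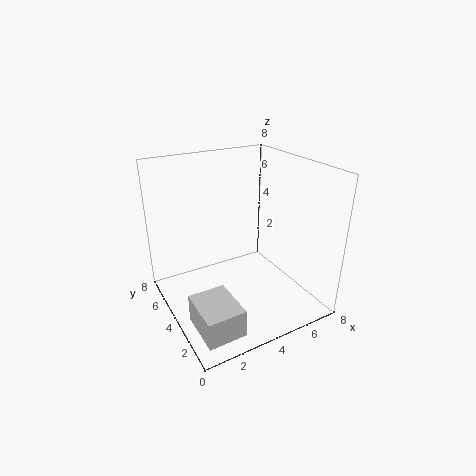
x = 0.5; y = 0.5; z = 0.5; d = 2.5; h = 1.5; c = 'lightgray'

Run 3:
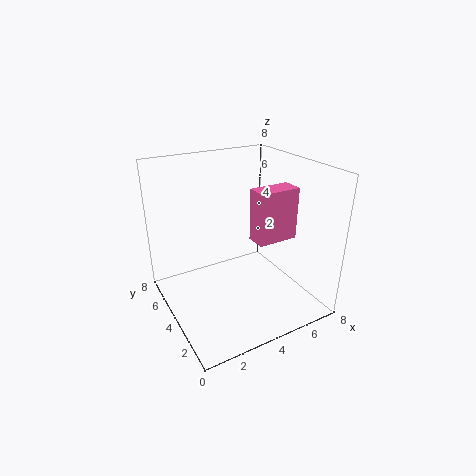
x = 3.5; y = 1; z = 5; d = 1; h = 2.5; c = 'hotpink'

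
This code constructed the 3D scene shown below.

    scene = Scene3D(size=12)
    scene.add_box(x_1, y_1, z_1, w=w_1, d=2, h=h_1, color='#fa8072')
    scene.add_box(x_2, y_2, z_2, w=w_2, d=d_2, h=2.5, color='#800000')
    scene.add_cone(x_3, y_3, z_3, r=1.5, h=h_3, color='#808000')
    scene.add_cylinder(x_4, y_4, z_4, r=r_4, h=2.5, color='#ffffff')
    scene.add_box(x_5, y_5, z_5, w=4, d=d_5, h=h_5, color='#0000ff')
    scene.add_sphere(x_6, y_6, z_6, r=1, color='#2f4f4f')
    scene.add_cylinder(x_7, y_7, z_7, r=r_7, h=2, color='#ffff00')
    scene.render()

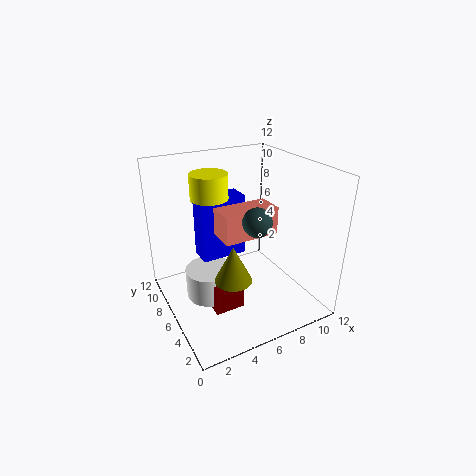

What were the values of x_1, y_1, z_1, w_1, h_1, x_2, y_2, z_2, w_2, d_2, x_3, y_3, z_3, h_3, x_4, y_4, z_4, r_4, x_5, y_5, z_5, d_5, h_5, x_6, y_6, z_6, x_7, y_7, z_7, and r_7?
x_1 = 3, y_1 = 2, z_1 = 8, w_1 = 4, h_1 = 2, x_2 = 3, y_2 = 4, z_2 = 0.5, w_2 = 2.5, d_2 = 2.5, x_3 = 4.5, y_3 = 4, z_3 = 3.5, h_3 = 3, x_4 = 3.5, y_4 = 6.5, z_4 = 1, r_4 = 2, x_5 = 3.5, y_5 = 7.5, z_5 = 3.5, d_5 = 2, h_5 = 5.5, x_6 = 5, y_6 = 1.5, z_6 = 9.5, x_7 = 4, y_7 = 7, z_7 = 9.5, r_7 = 1.5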